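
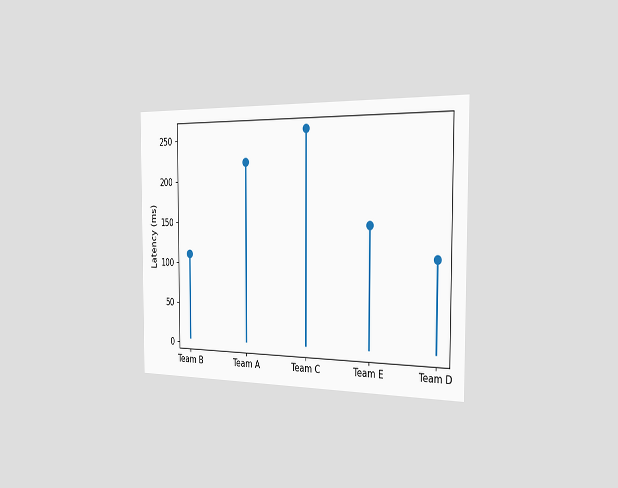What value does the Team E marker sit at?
The chart is viewed slightly from the right. The Team E marker sits at 148ms.

148ms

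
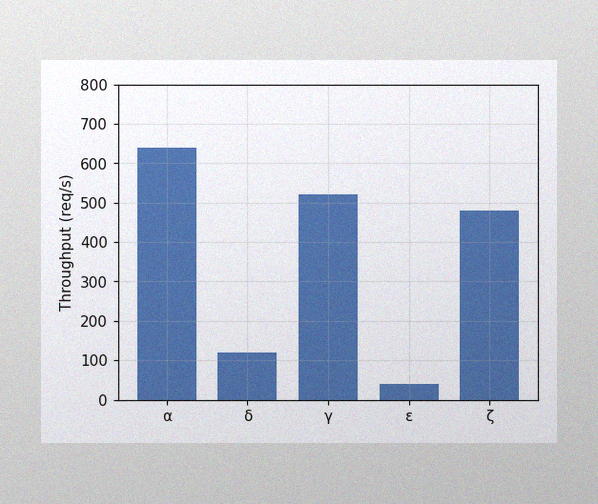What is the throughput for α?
640req/s

The image has some photo noise and uneven lighting. Reading along the chart's y-axis, the α bar reaches 640req/s.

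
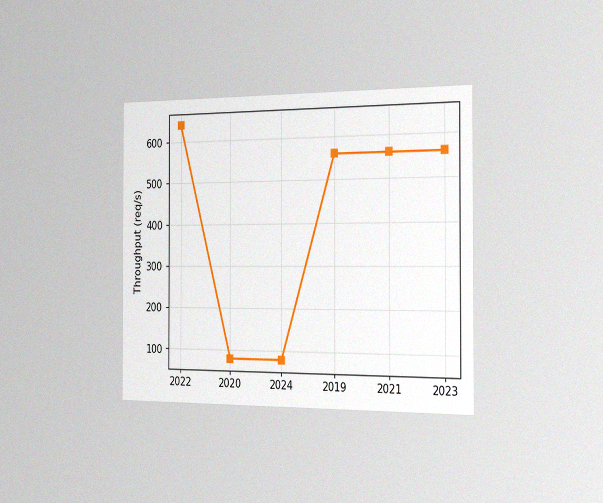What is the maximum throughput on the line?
640req/s

The chart is viewed slightly from the right, with some photo noise. The highest point is at 2022, and reading across to the y-axis gives 640req/s.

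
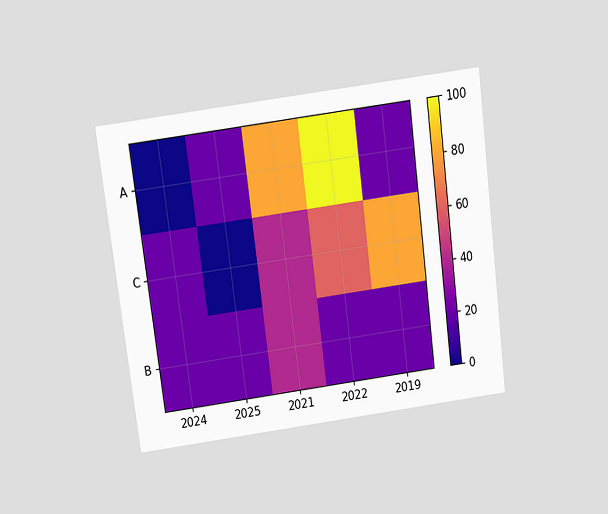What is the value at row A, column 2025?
20

The chart is tilted about 7° counter-clockwise and viewed slightly from above. Matching cell (A, 2025) against the colorbar gives 20.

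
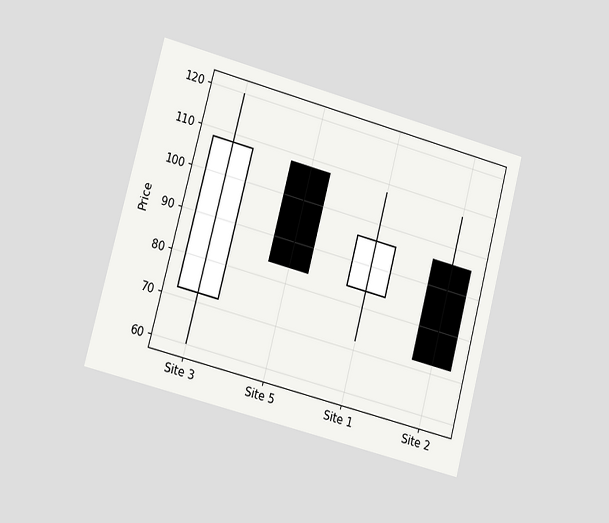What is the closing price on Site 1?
The chart is tilted about 15° clockwise and viewed slightly from the left. The Site 1 candle closes at 96.

96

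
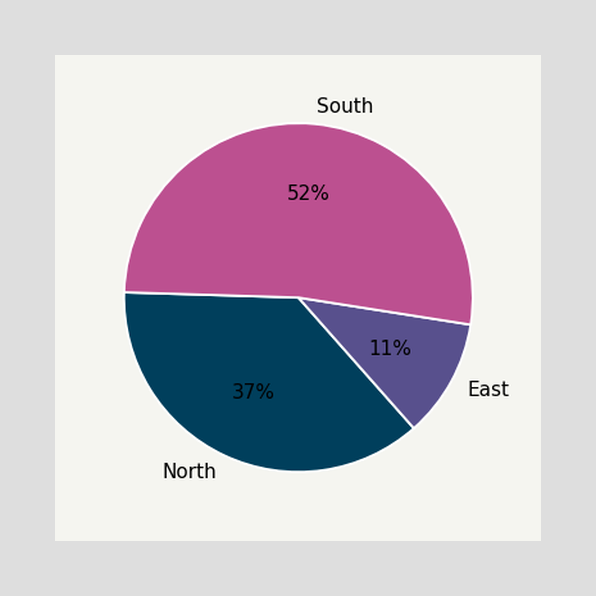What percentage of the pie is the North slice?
The North slice takes up 37% of the pie.

37%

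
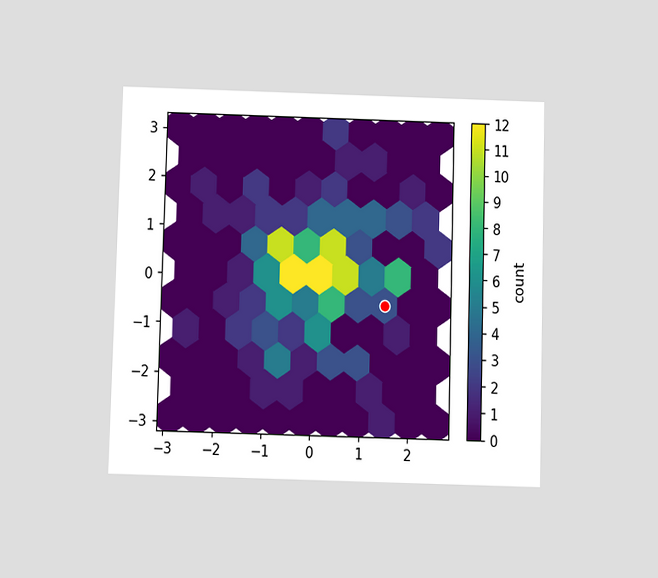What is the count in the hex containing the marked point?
The chart is viewed slightly from below. The marked hex reads 3 on the colorbar.

3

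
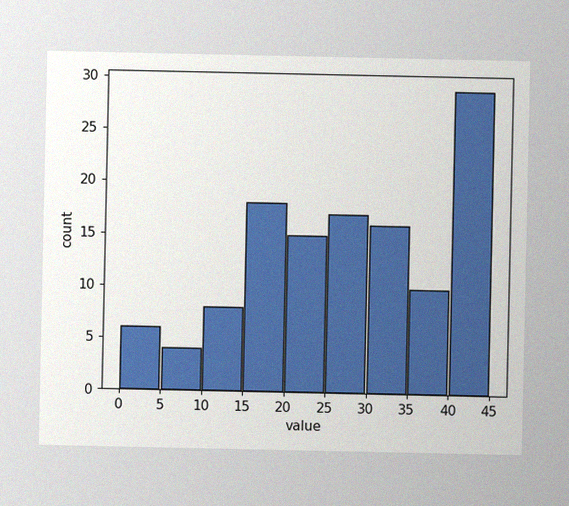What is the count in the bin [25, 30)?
The image has some photo noise and uneven lighting. The [25, 30) bin has height 17.

17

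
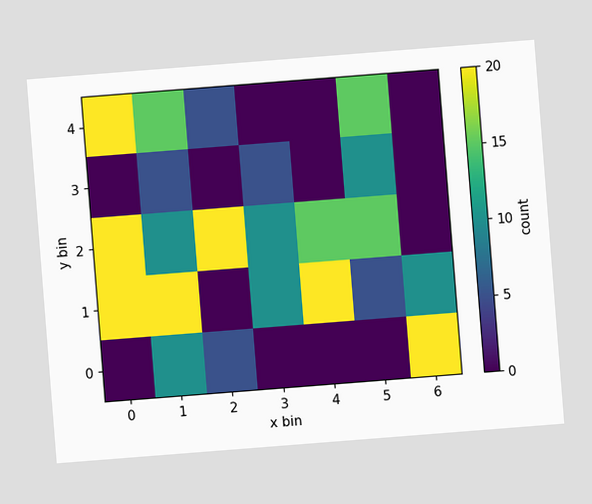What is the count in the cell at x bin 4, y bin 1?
20

The chart is tilted about 4° counter-clockwise. Matching the cell (4, 1) against the colorbar gives 20.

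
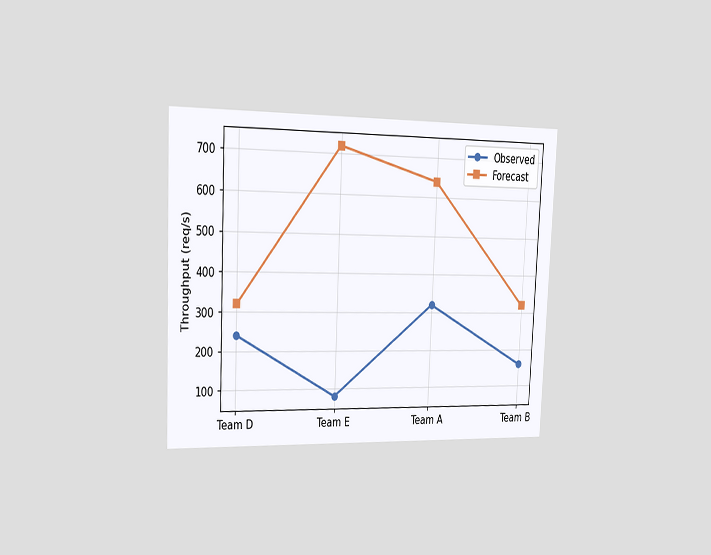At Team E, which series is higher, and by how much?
Forecast, by 640req/s

The chart is tilted about 3° clockwise and viewed slightly from the left. At Team E, Forecast sits above the other line by 640req/s.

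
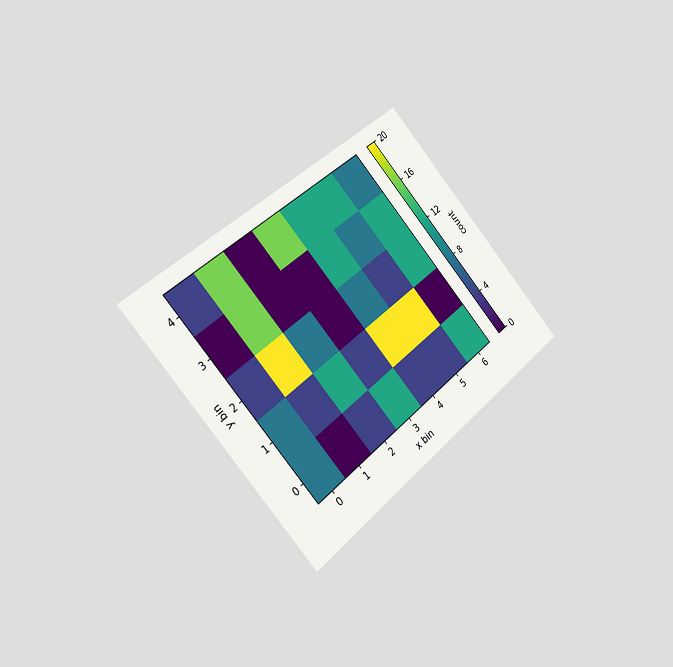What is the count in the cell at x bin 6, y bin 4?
8

The chart is tilted about 42° counter-clockwise and viewed slightly from the left. Matching the cell (6, 4) against the colorbar gives 8.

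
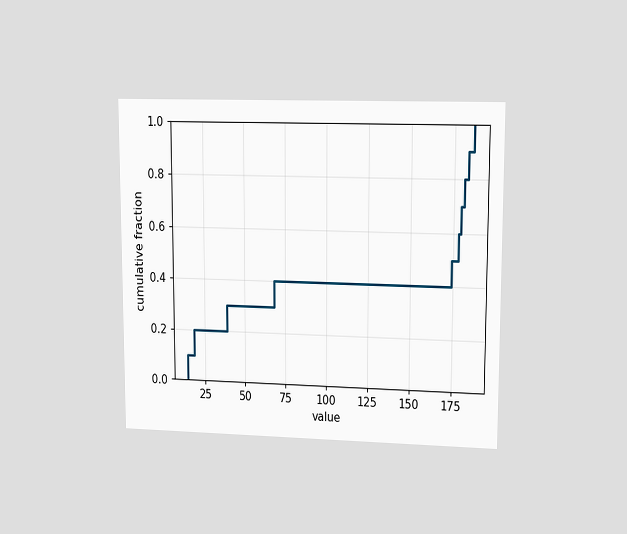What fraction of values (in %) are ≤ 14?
10%

The chart is viewed at a slight angle. At x=14 the ECDF step is at 10%.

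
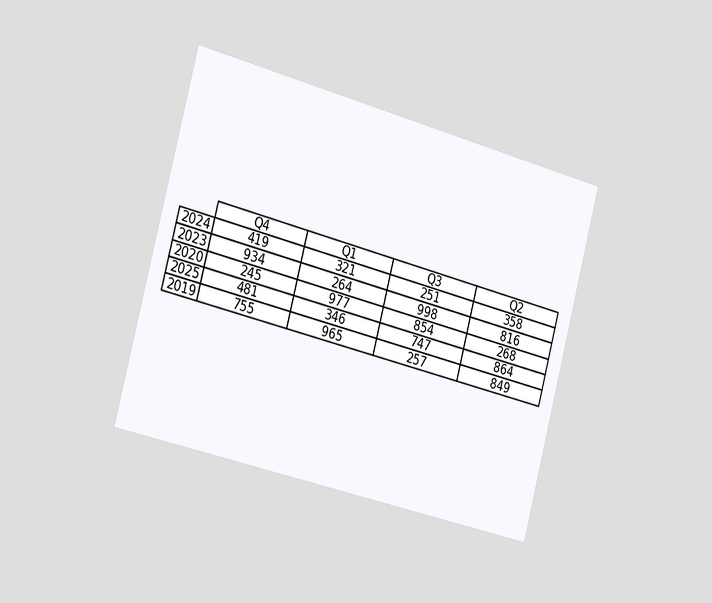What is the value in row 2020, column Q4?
245

The chart is tilted about 15° clockwise and viewed slightly from the left. The (2020, Q4) cell reads 245.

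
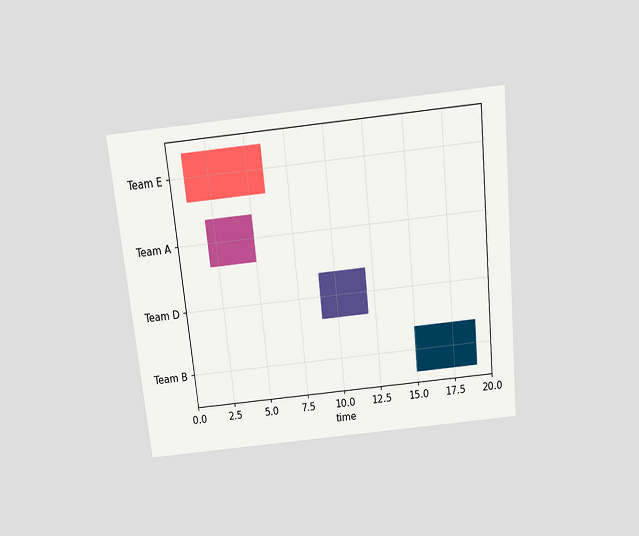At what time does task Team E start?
1

The chart is tilted about 6° counter-clockwise and viewed slightly from above. The Team E bar begins at t=1.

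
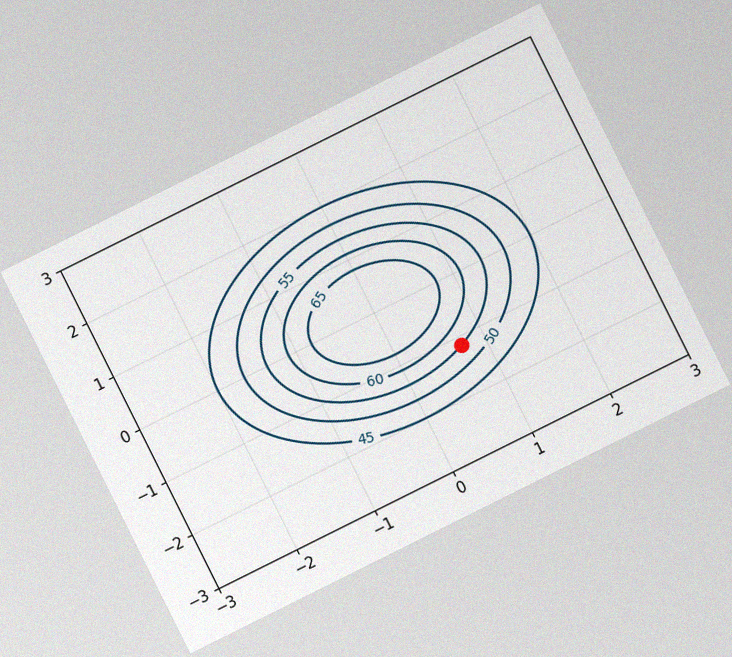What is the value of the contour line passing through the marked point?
The chart is tilted about 26° counter-clockwise, with some photo noise. The marked point sits on the contour labelled 55.

55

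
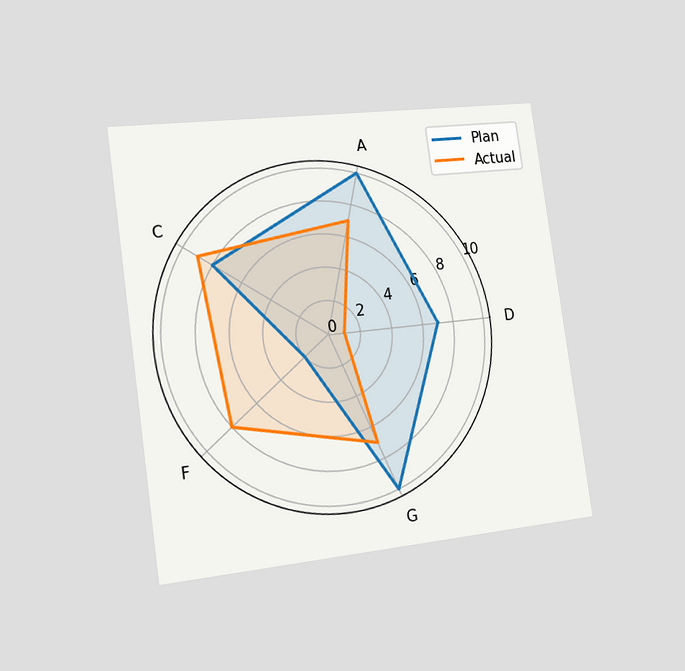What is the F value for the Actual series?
8

The chart is tilted about 8° counter-clockwise and viewed slightly from the left. On the F axis, Actual reaches 8.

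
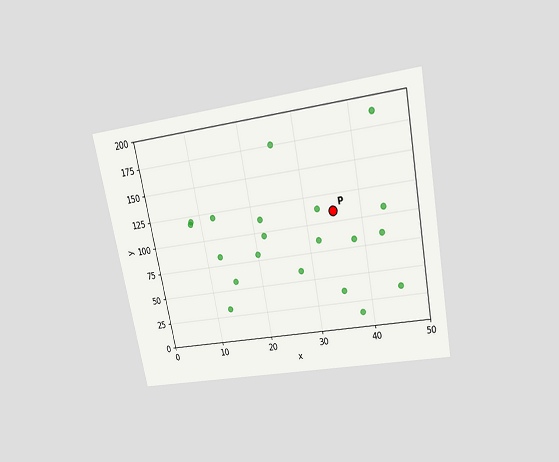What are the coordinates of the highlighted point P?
The chart is tilted about 11° counter-clockwise and viewed slightly from above. Following the gridlines from P to each axis, P sits at (35, 110).

(35, 110)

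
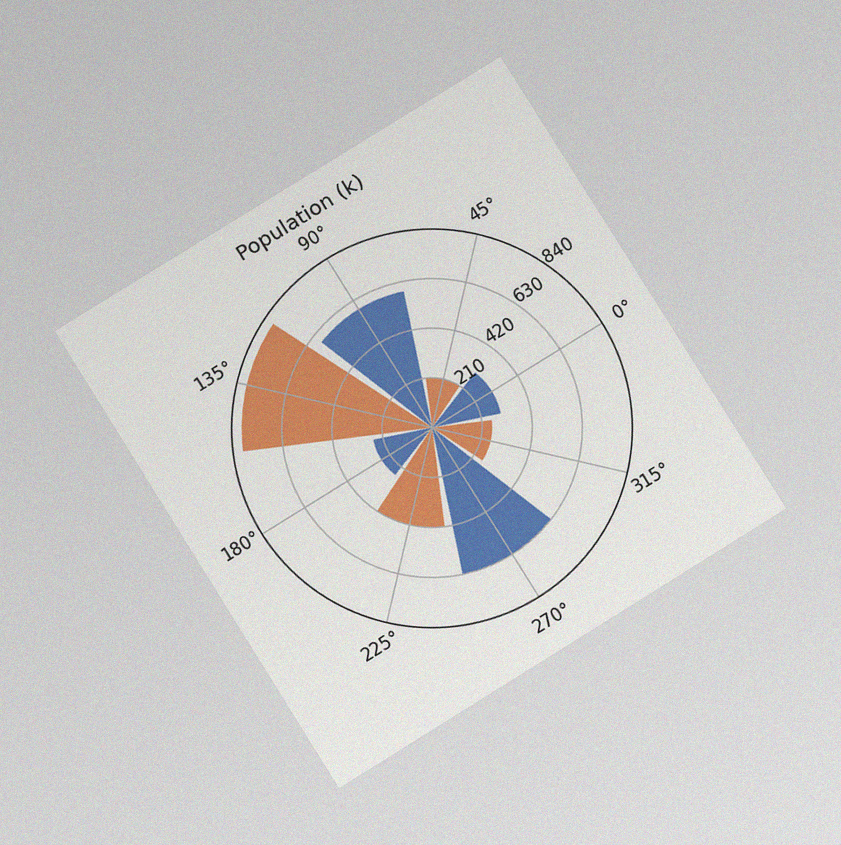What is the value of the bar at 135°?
The chart is tilted about 32° counter-clockwise and viewed at a slight angle, with some photo noise. The bar at 135° reaches 798k on the radial axis.

798k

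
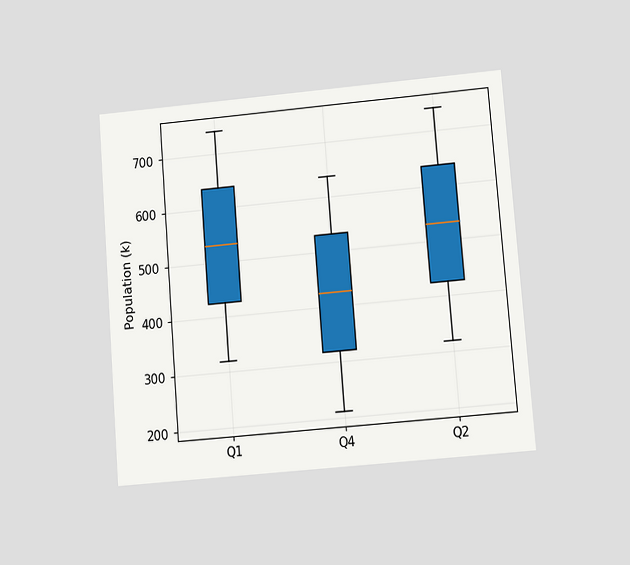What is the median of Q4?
The chart is tilted about 5° counter-clockwise and viewed at a slight angle. The median line in the Q4 box sits at 424k.

424k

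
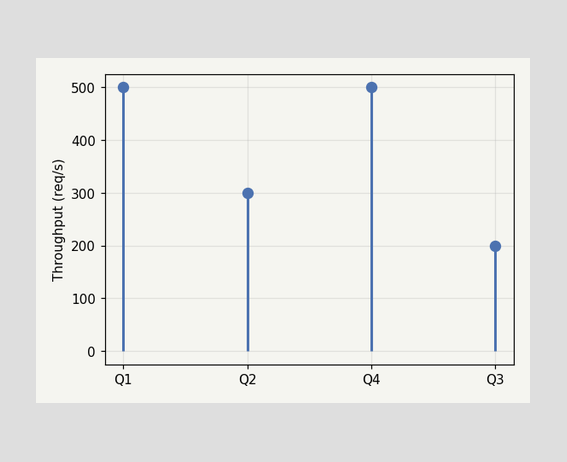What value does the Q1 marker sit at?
500req/s

The Q1 marker sits at 500req/s.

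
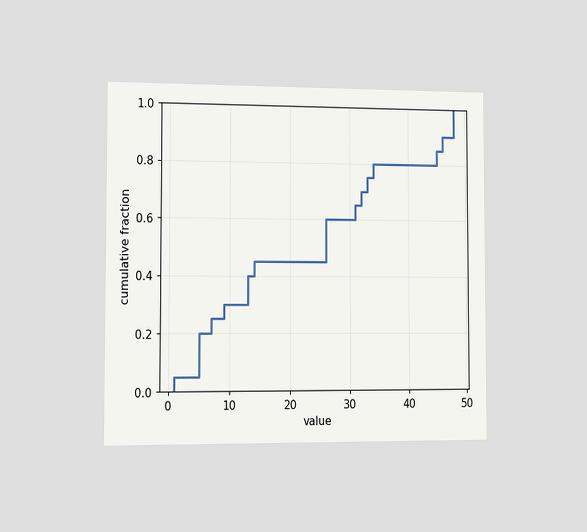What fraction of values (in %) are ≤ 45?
The chart is viewed slightly from the left. At x=45 the ECDF step is at 85%.

85%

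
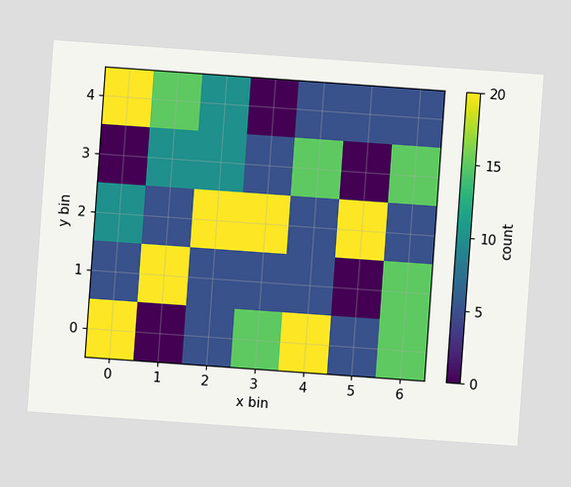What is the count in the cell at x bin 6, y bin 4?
The chart is tilted about 4° clockwise. Matching the cell (6, 4) against the colorbar gives 5.

5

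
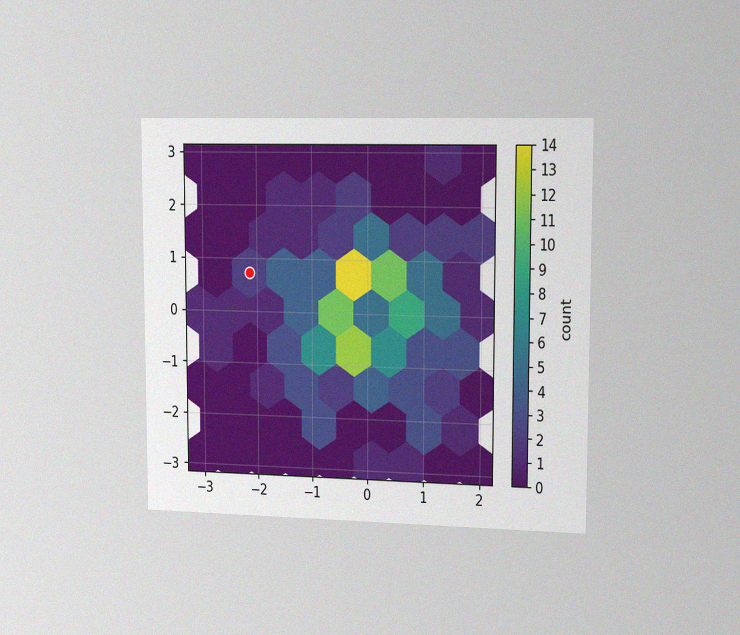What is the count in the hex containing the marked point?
The chart is viewed slightly from the right, with some photo noise. The marked hex reads 2 on the colorbar.

2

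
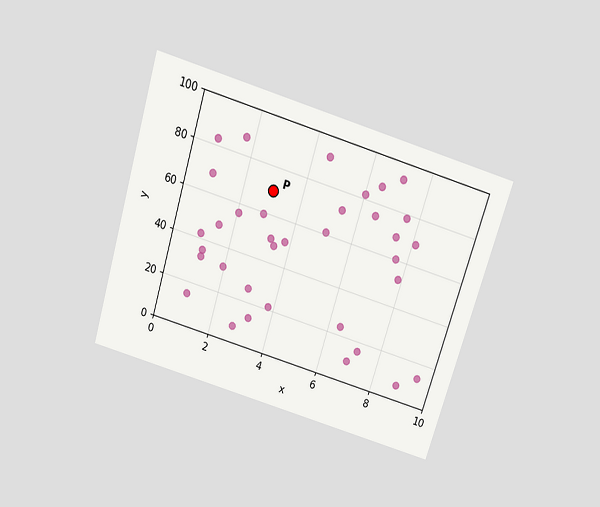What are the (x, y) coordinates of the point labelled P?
The chart is tilted about 17° clockwise and viewed slightly from above. Following the gridlines from P to each axis, P sits at (3, 70).

(3, 70)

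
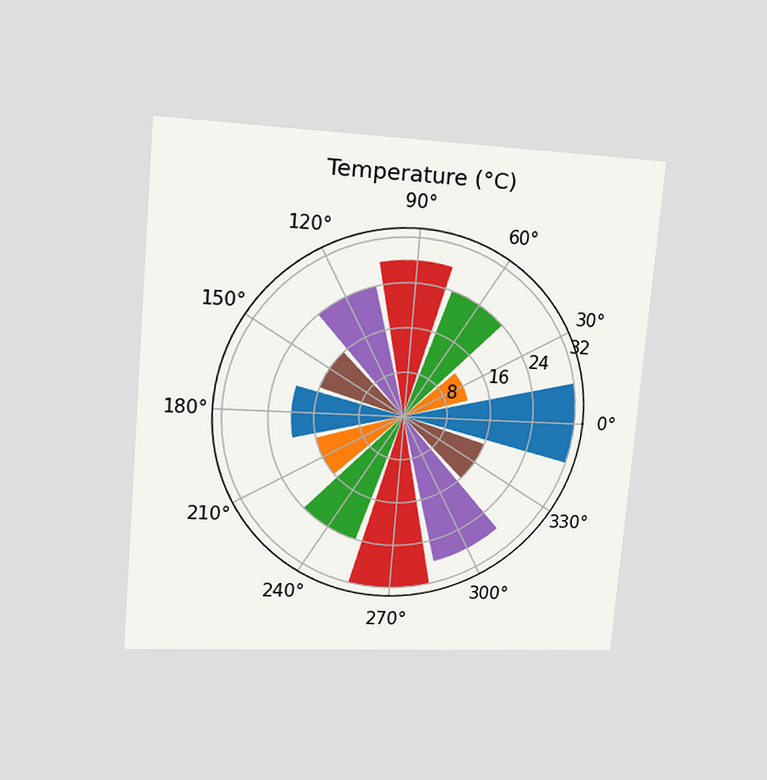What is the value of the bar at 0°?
The chart is tilted about 5° clockwise and viewed at a slight angle. The bar at 0° reaches 32°C on the radial axis.

32°C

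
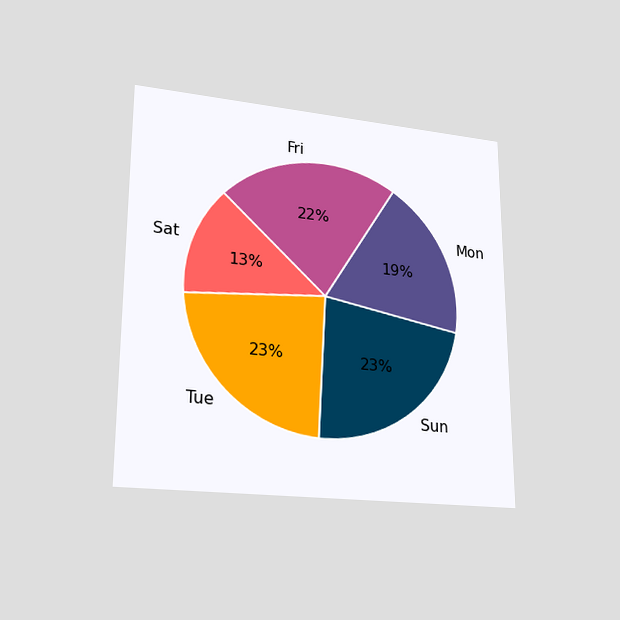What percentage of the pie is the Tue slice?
The chart is viewed at a slight angle. The Tue slice takes up 23% of the pie.

23%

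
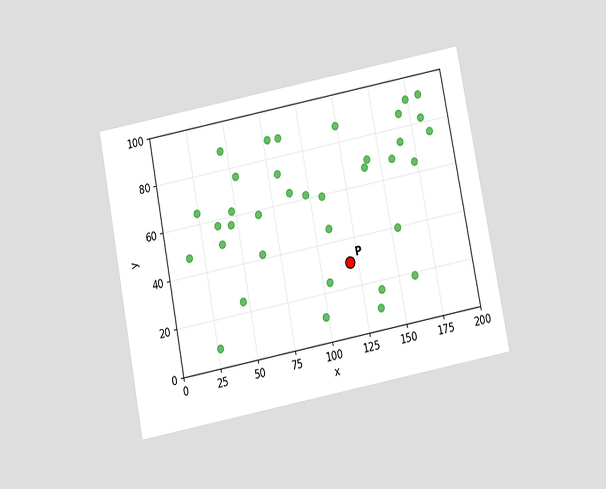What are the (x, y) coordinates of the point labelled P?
(120, 30)

The chart is tilted about 11° counter-clockwise and viewed slightly from below. Following the gridlines from P to each axis, P sits at (120, 30).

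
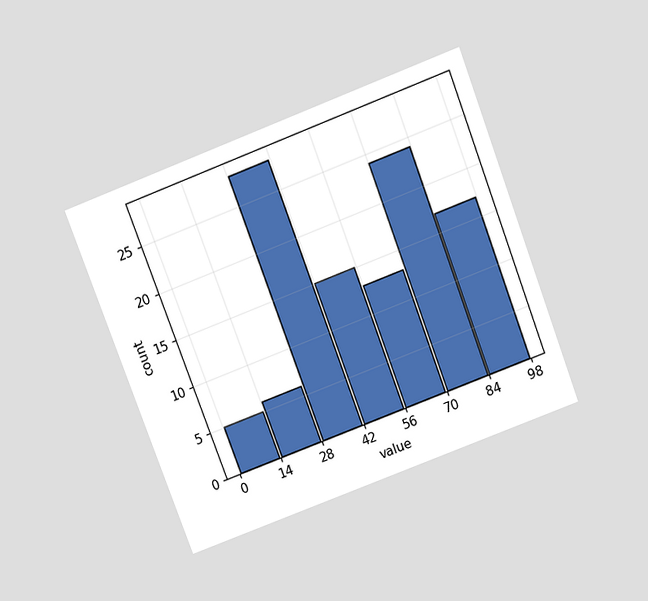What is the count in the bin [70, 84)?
24

The chart is tilted about 21° counter-clockwise and viewed slightly from above. The [70, 84) bin has height 24.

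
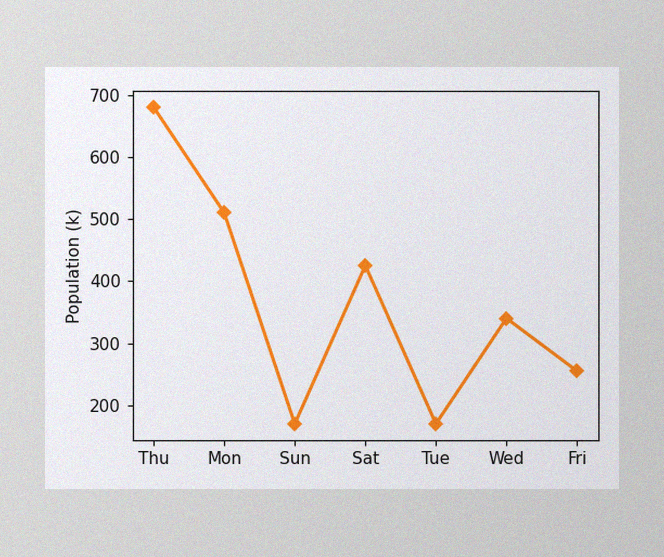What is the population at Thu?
680k

The image has some photo noise and uneven lighting. At Thu, the line is at 680k.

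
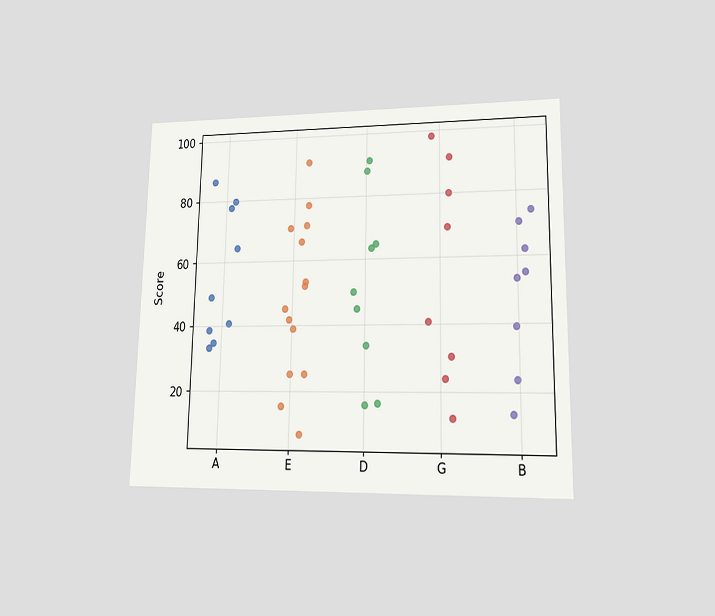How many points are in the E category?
14

The chart is viewed at a slight angle. Counting the markers in the E column gives 14.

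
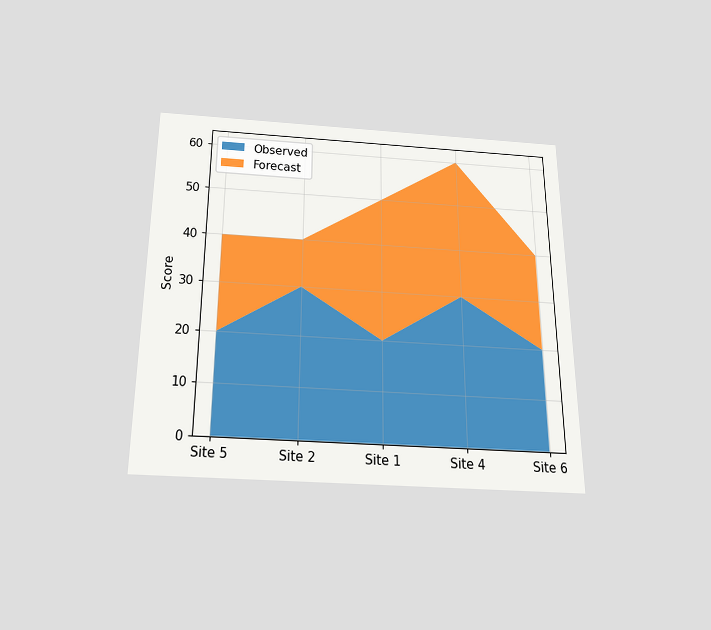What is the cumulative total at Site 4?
60

The chart is viewed slightly from below. The stacked total at Site 4 reaches 60.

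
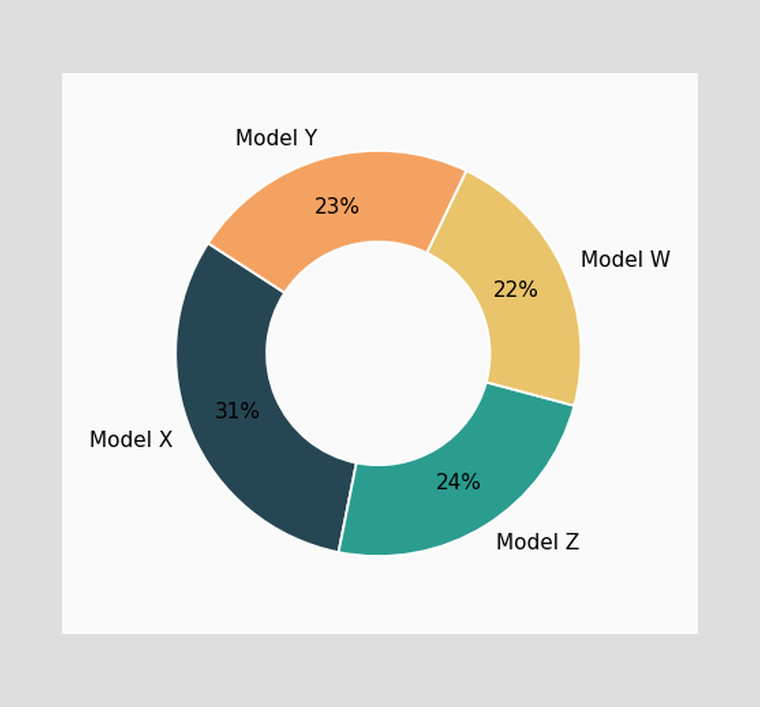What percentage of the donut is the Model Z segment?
The Model Z segment takes up 24% of the ring.

24%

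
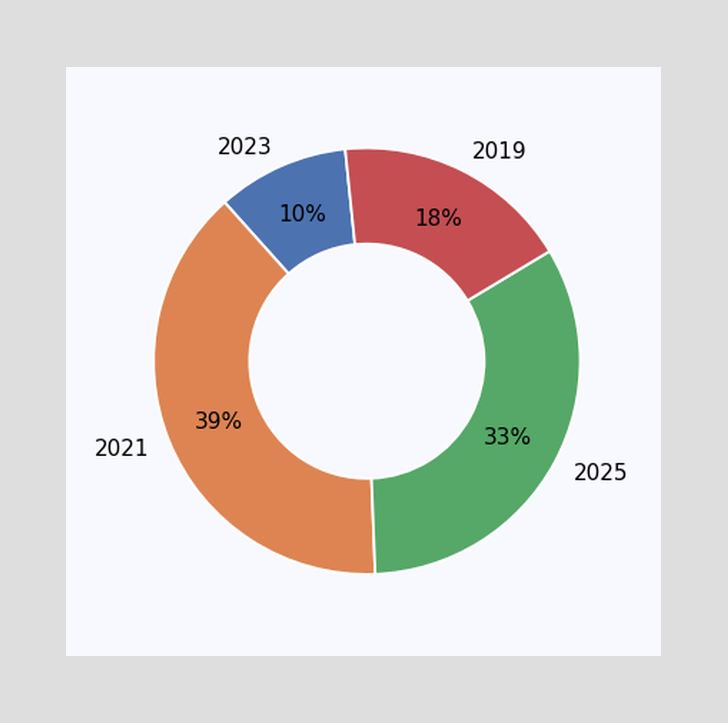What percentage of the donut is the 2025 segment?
The 2025 segment takes up 33% of the ring.

33%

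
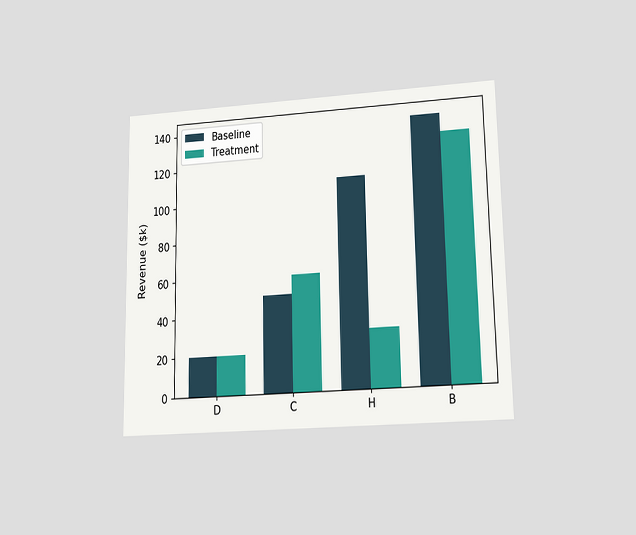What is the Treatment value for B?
$130k

The chart is viewed at a slight angle. The Treatment bar at B reaches $130k on the y-axis.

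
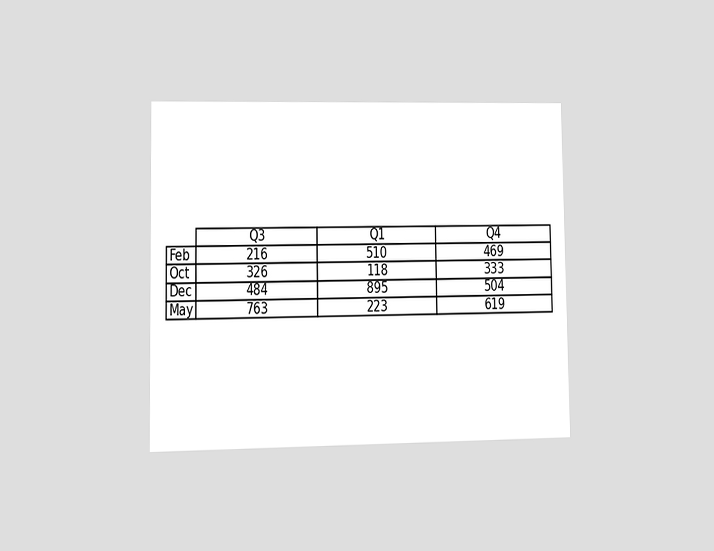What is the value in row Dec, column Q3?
The chart is viewed at a slight angle. The (Dec, Q3) cell reads 484.

484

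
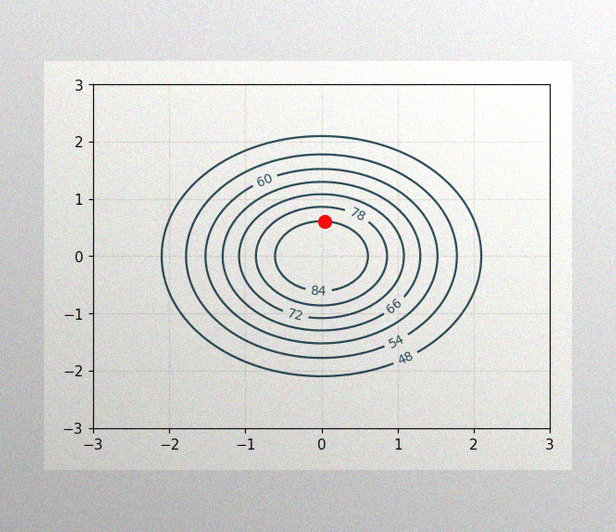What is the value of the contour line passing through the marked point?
84

The image has some photo noise and uneven lighting. The marked point sits on the contour labelled 84.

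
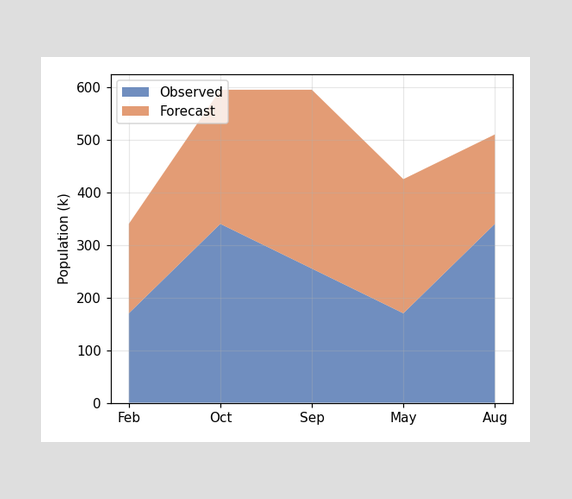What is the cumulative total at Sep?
595k

The stacked total at Sep reaches 595k.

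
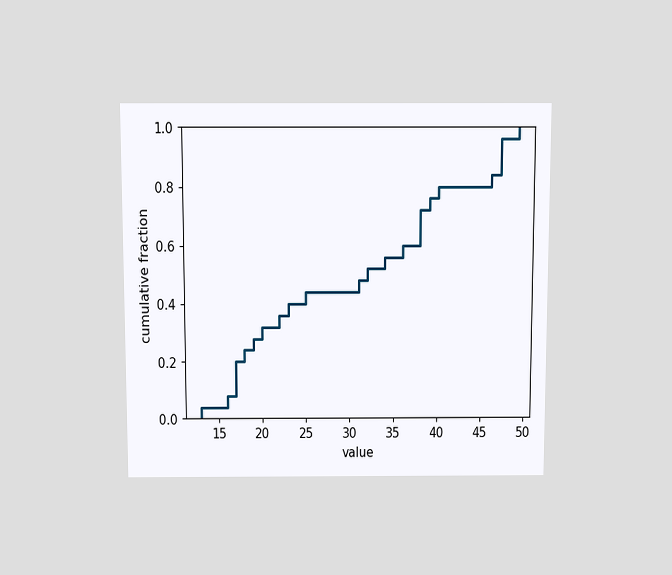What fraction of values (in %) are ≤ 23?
40%

The chart is viewed slightly from above. At x=23 the ECDF step is at 40%.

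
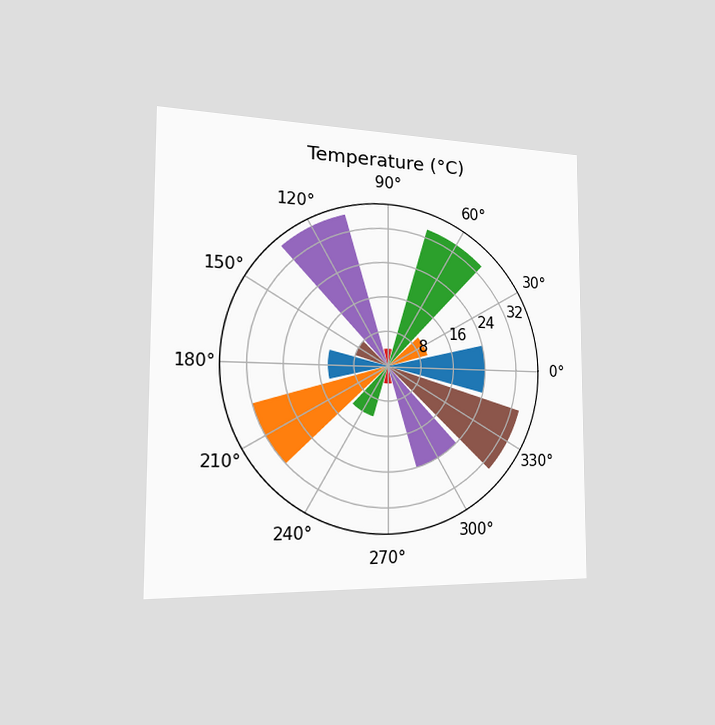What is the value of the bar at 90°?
4°C

The chart is viewed slightly from the left. The bar at 90° reaches 4°C on the radial axis.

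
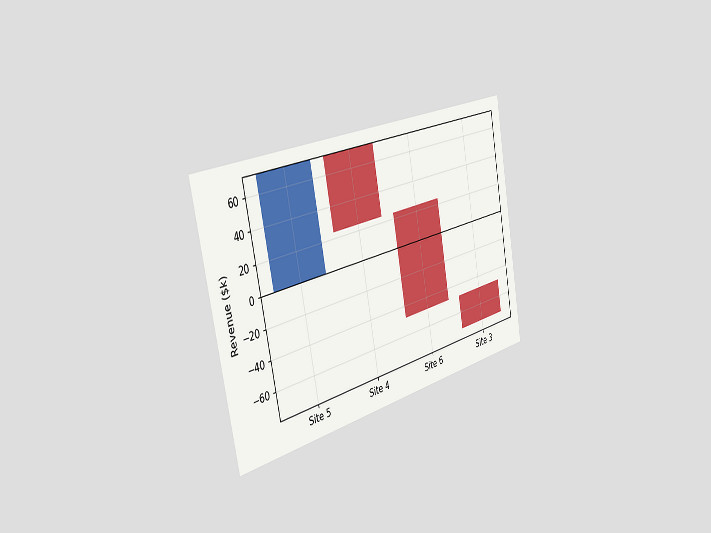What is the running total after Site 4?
$24k

The chart is tilted about 11° counter-clockwise and viewed slightly from the left. After Site 4 the running total reaches $24k.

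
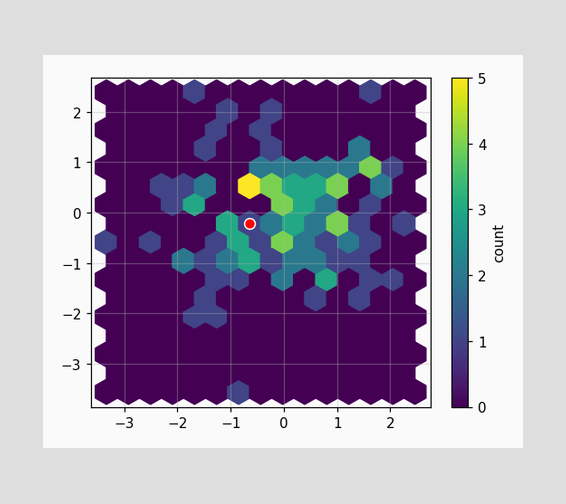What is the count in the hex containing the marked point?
The marked hex reads 1 on the colorbar.

1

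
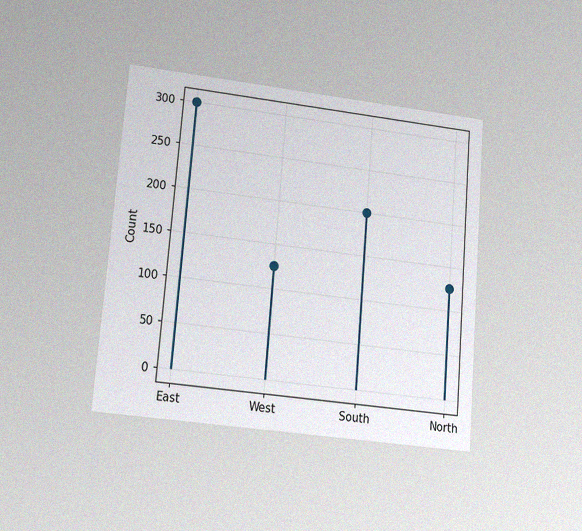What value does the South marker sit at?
The chart is tilted about 5° clockwise and viewed at a slight angle, with some photo noise. The South marker sits at 200.

200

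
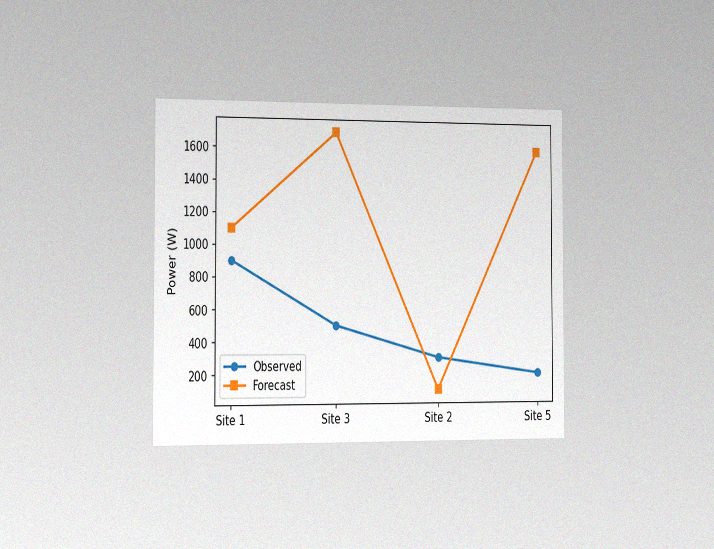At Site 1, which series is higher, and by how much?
Forecast, by 200W

The chart is viewed slightly from the left, with some photo noise. At Site 1, Forecast sits above the other line by 200W.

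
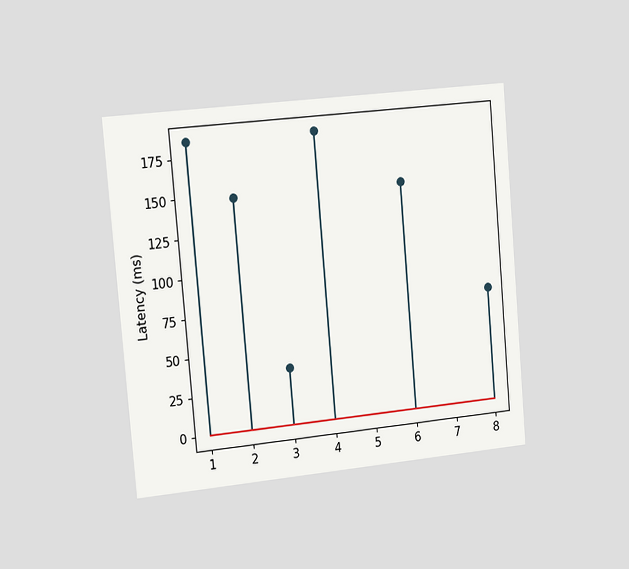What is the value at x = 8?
74ms

The chart is tilted about 5° counter-clockwise and viewed slightly from the left. The stem at x=8 reaches 74ms.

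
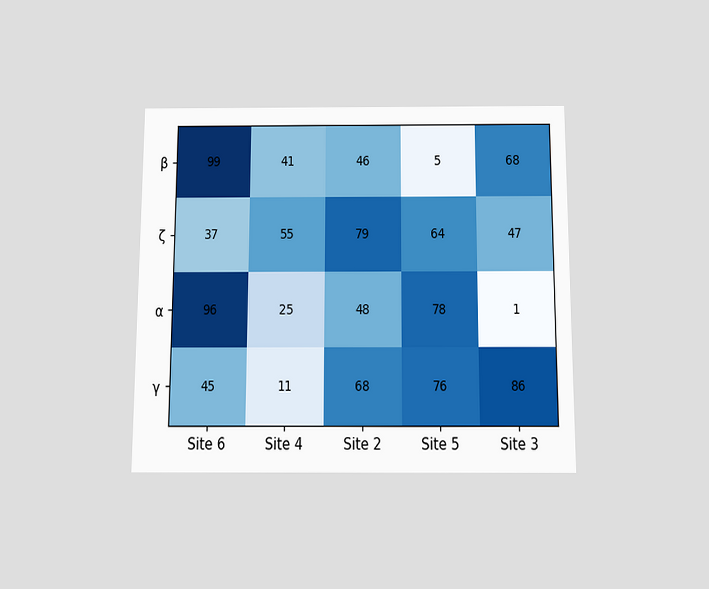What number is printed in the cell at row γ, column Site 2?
The chart is viewed slightly from below. The (γ, Site 2) cell reads 68.

68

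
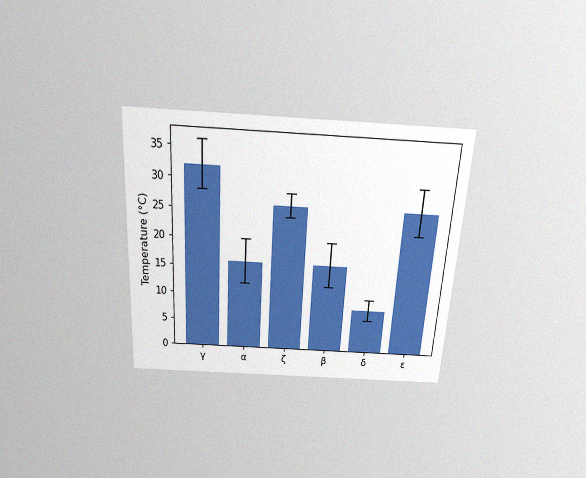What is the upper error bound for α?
The chart is tilted about 3° clockwise and viewed slightly from above, with some photo noise. The α bar's upper whisker reaches 20°C.

20°C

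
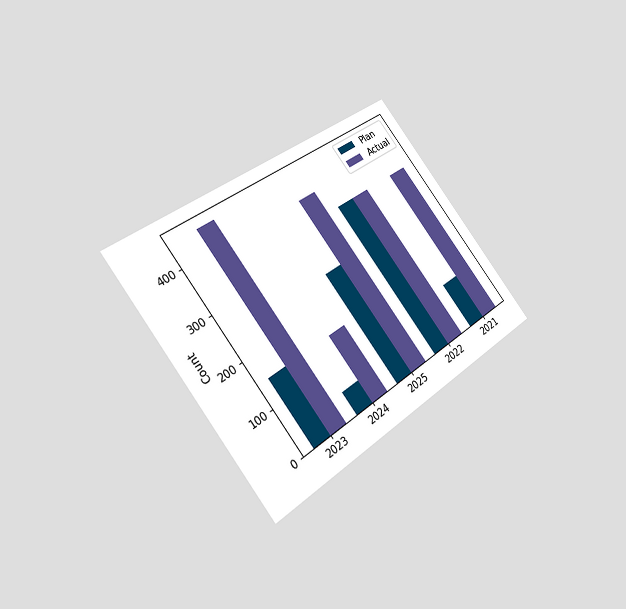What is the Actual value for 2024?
The chart is tilted about 37° counter-clockwise and viewed at a slight angle. The Actual bar at 2024 reaches 150 on the y-axis.

150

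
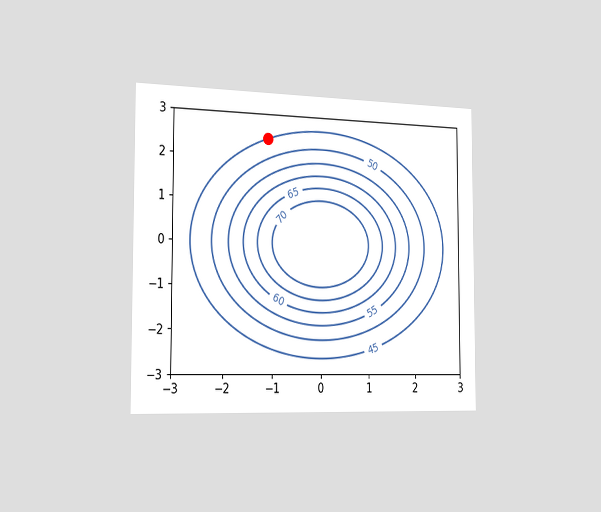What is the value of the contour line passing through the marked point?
45

The chart is viewed slightly from the left. The marked point sits on the contour labelled 45.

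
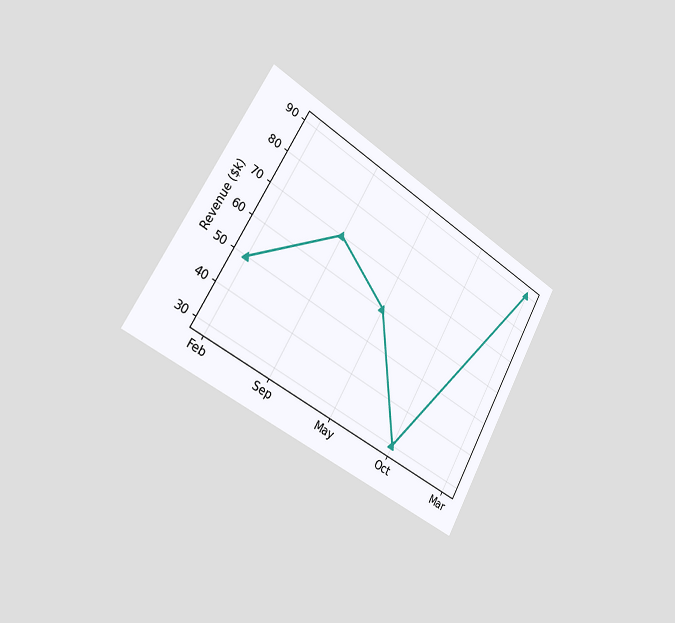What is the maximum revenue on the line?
The chart is tilted about 30° clockwise and viewed slightly from the left. The highest point is at Mar, and reading across to the y-axis gives $90k.

$90k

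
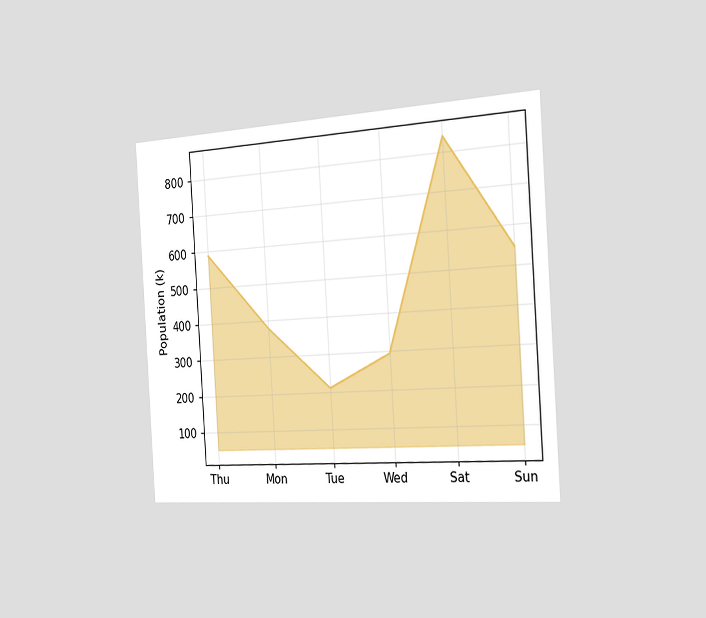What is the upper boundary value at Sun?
The chart is tilted about 4° counter-clockwise and viewed slightly from the right. At Sun the upper boundary is at 546k.

546k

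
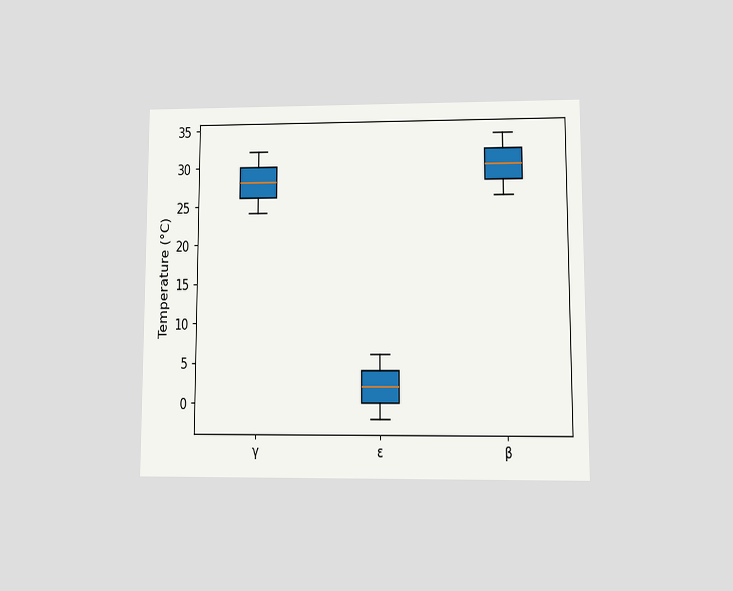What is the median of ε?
The chart is viewed at a slight angle. The median line in the ε box sits at 2°C.

2°C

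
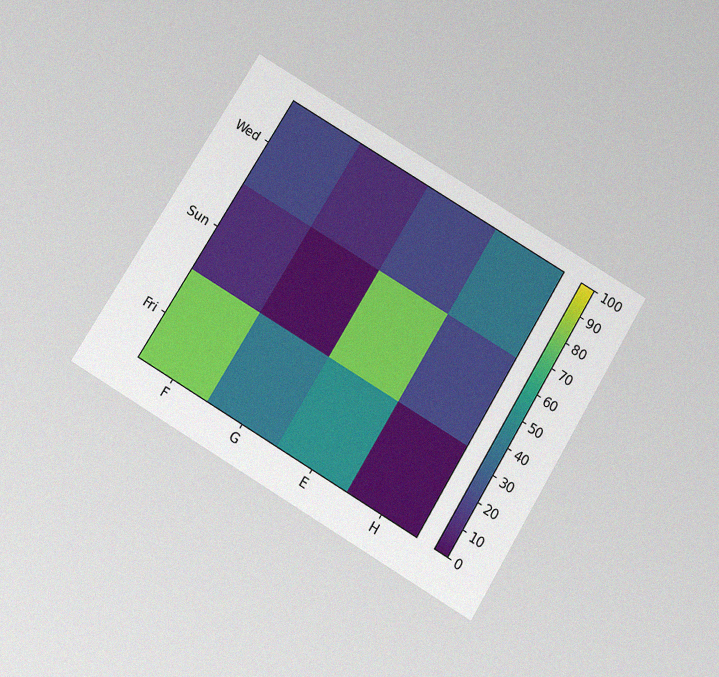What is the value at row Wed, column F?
The chart is tilted about 31° clockwise and viewed slightly from below, with some photo noise. Matching cell (Wed, F) against the colorbar gives 20.

20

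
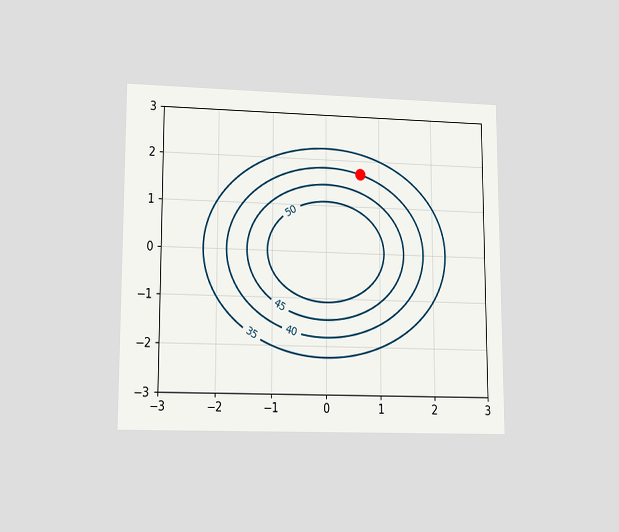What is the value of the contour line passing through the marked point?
The chart is viewed at a slight angle. The marked point sits on the contour labelled 40.

40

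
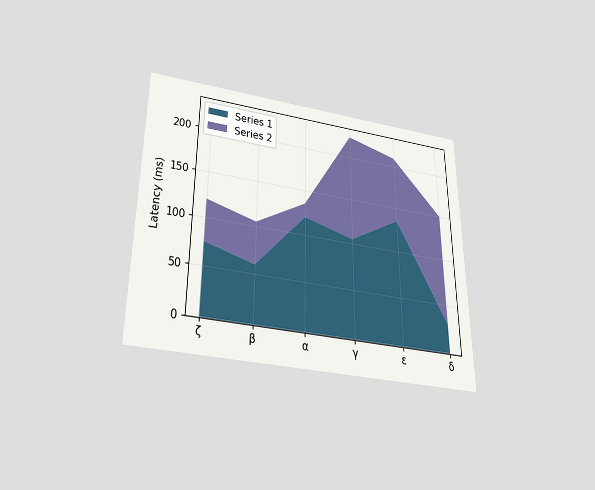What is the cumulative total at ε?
The chart is viewed slightly from below. The stacked total at ε reaches 210ms.

210ms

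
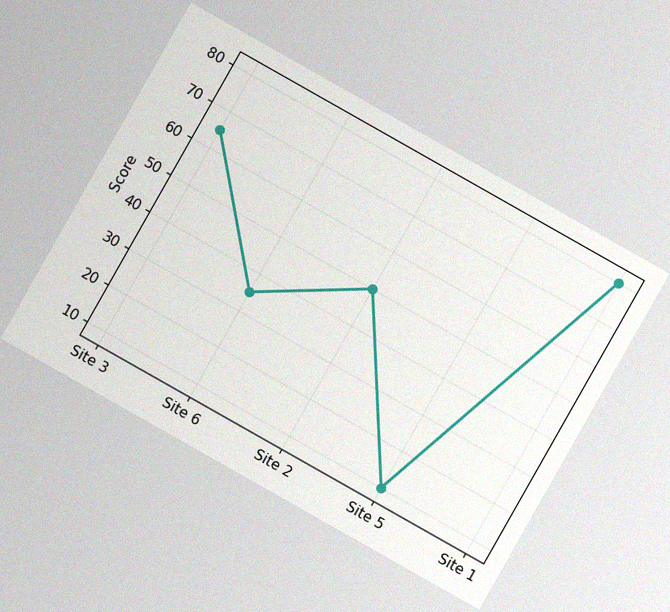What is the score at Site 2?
50

The chart is tilted about 30° clockwise, with some photo noise. At Site 2, the line is at 50.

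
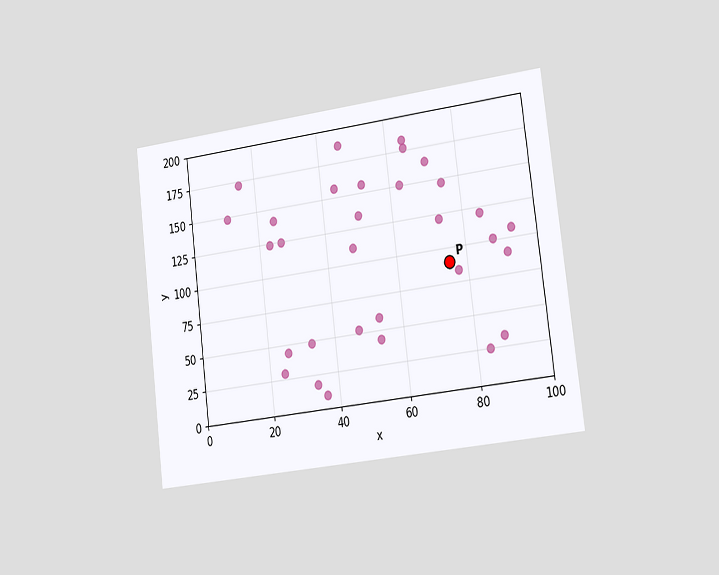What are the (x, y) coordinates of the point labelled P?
The chart is tilted about 7° counter-clockwise and viewed slightly from the right. Following the gridlines from P to each axis, P sits at (75, 90).

(75, 90)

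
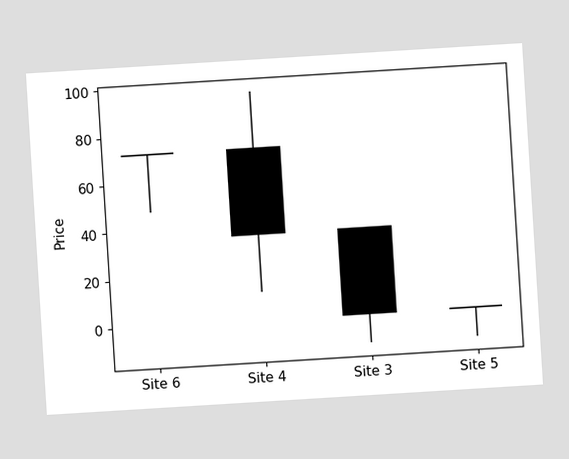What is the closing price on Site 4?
36

The chart is tilted about 4° counter-clockwise. The Site 4 candle closes at 36.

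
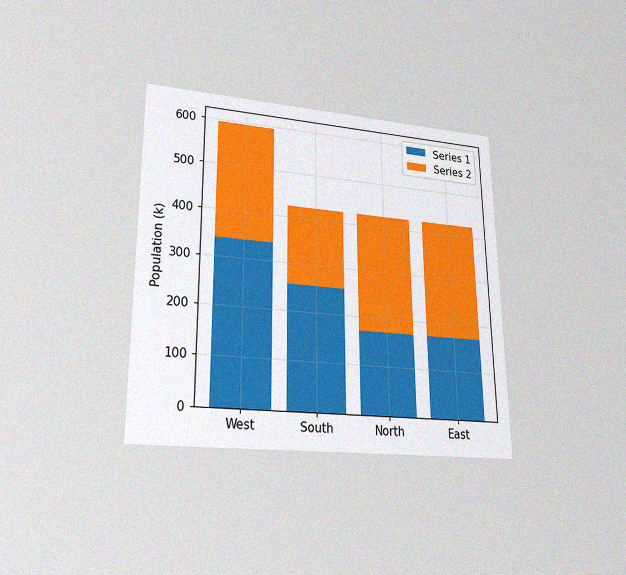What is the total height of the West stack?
595k

The chart is viewed at a slight angle, with some photo noise. The West stack's top reaches 595k on the y-axis.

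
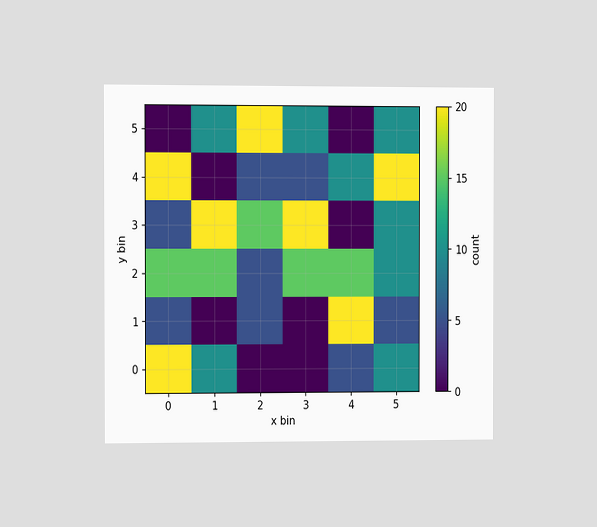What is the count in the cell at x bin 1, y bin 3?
The chart is viewed at a slight angle. Matching the cell (1, 3) against the colorbar gives 20.

20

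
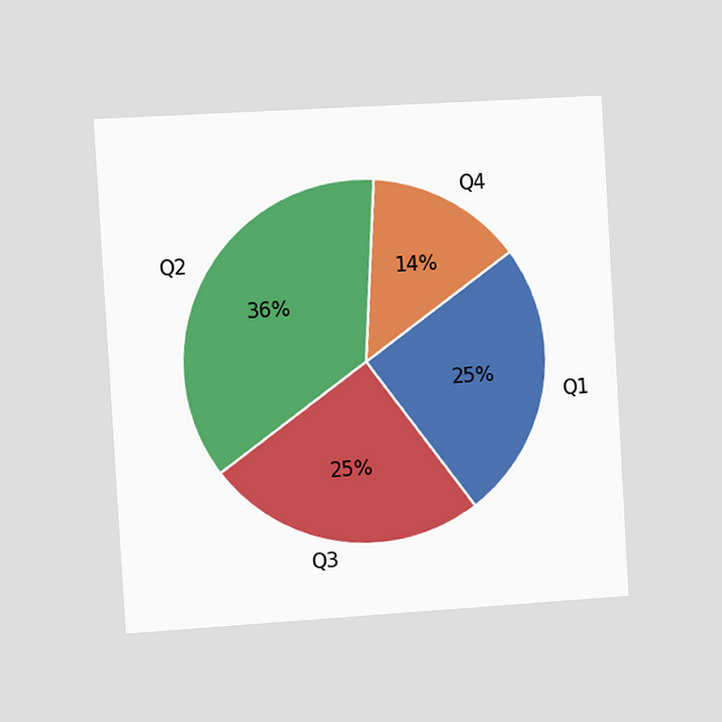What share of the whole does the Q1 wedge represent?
25%

The chart is tilted about 3° counter-clockwise and viewed slightly from the left. The Q1 slice takes up 25% of the pie.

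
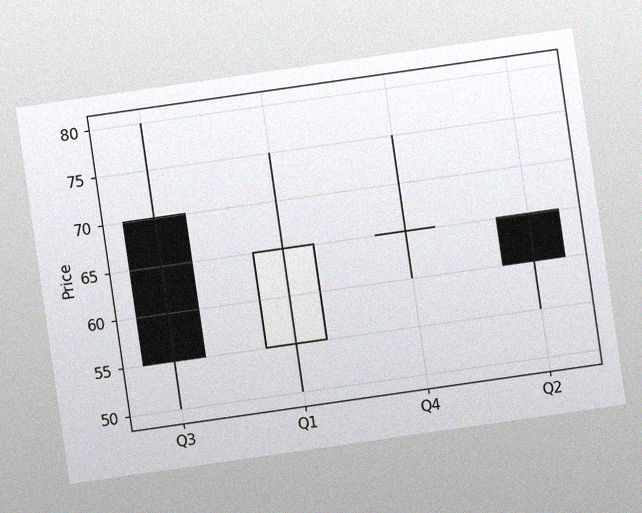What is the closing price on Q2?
The chart is tilted about 8° counter-clockwise, with some photo noise. The Q2 candle closes at 60.

60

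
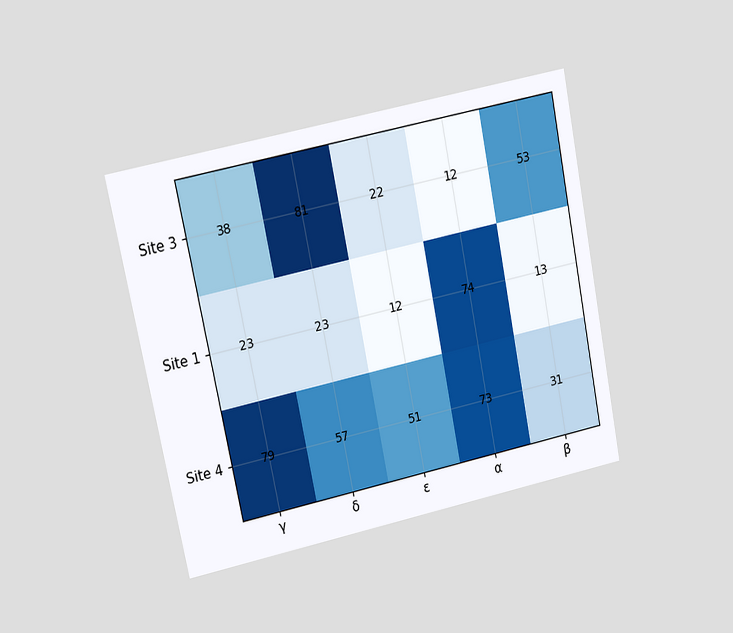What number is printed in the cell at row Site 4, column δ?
57

The chart is tilted about 11° counter-clockwise and viewed at a slight angle. The (Site 4, δ) cell reads 57.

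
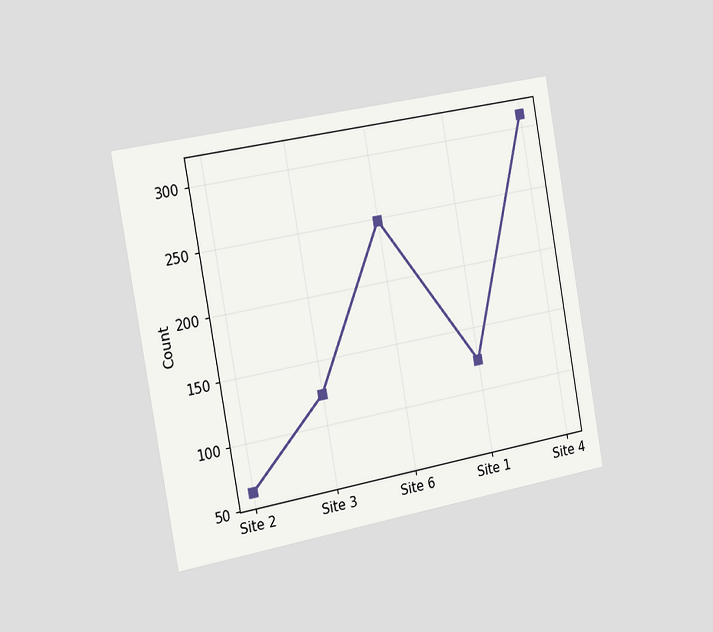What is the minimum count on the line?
The chart is tilted about 10° counter-clockwise and viewed slightly from the left. The lowest point is at Site 2, and reading across to the y-axis gives 62.

62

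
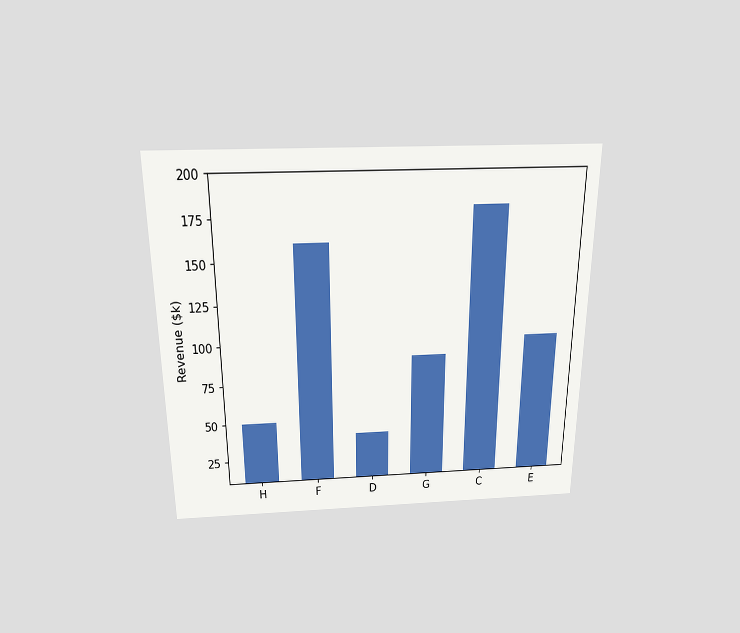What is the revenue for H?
The chart is viewed slightly from above. Reading along the chart's y-axis, the H bar reaches $50k.

$50k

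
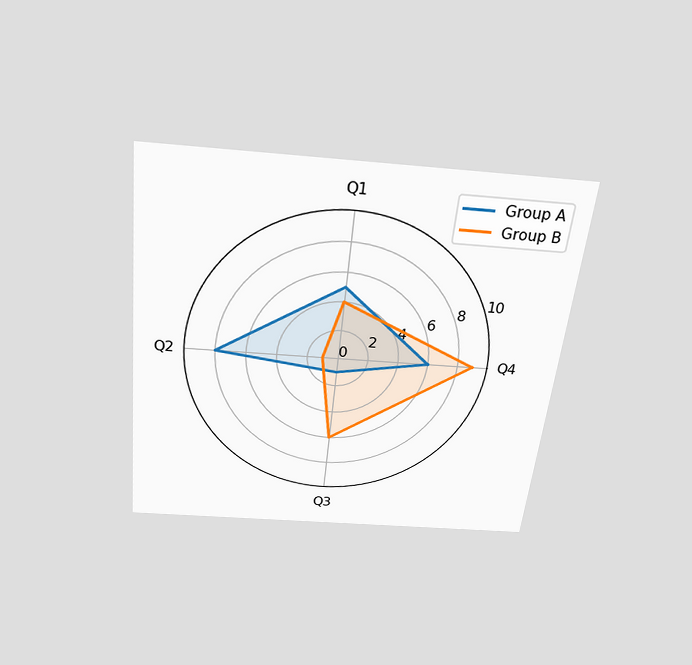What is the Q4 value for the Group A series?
The chart is tilted about 6° clockwise and viewed slightly from above. On the Q4 axis, Group A reaches 6.

6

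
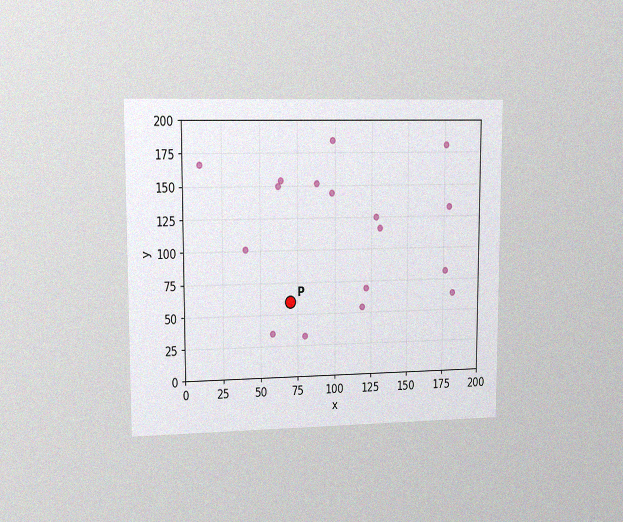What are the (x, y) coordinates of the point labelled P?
The chart is viewed slightly from the left, with some photo noise. Following the gridlines from P to each axis, P sits at (70, 60).

(70, 60)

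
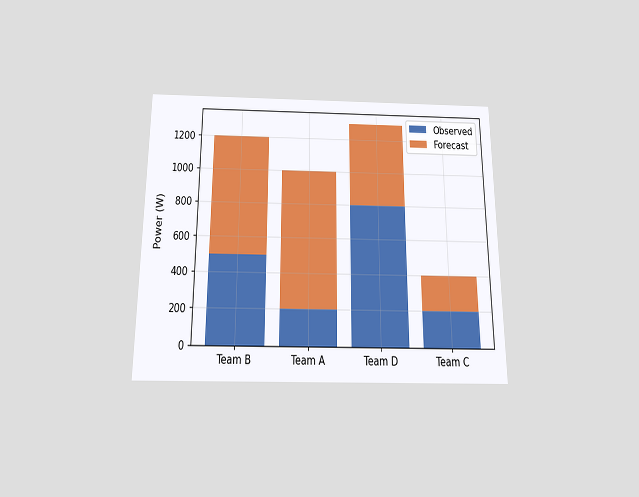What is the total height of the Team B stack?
The chart is viewed slightly from below. The Team B stack's top reaches 1200W on the y-axis.

1200W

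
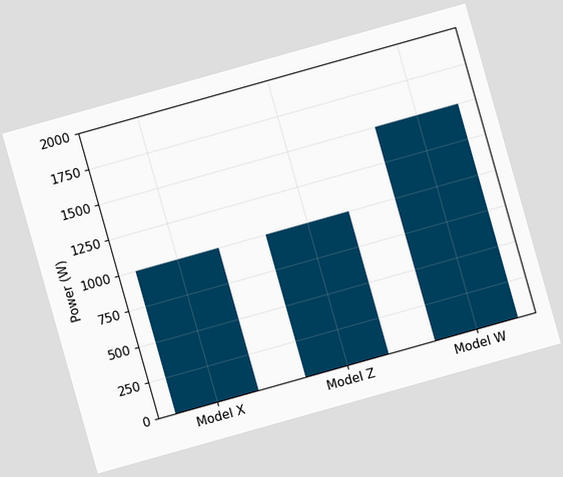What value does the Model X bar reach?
1000W

The chart is tilted about 16° counter-clockwise. Reading along the chart's y-axis, the Model X bar reaches 1000W.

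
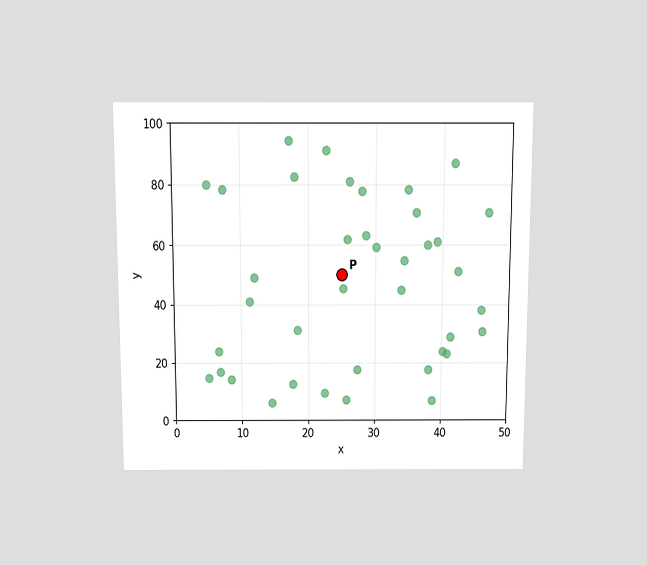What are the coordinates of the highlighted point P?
(25, 50)

The chart is viewed slightly from above. Following the gridlines from P to each axis, P sits at (25, 50).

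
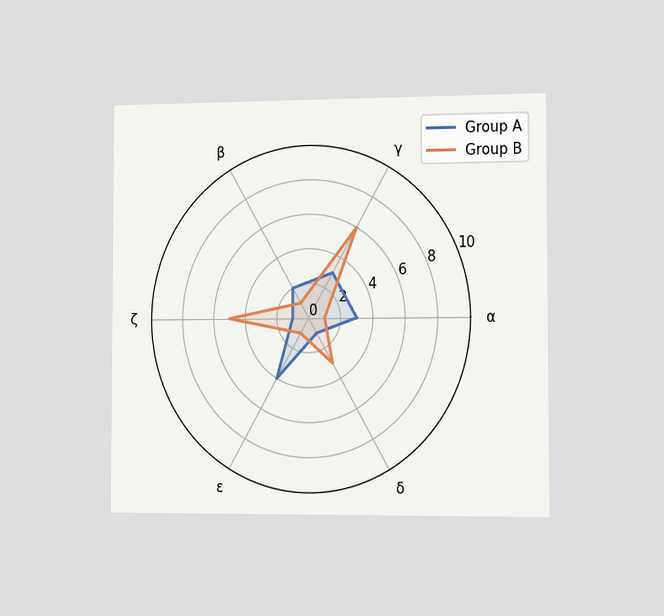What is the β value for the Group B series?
The chart is viewed slightly from the right. On the β axis, Group B reaches 1.

1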